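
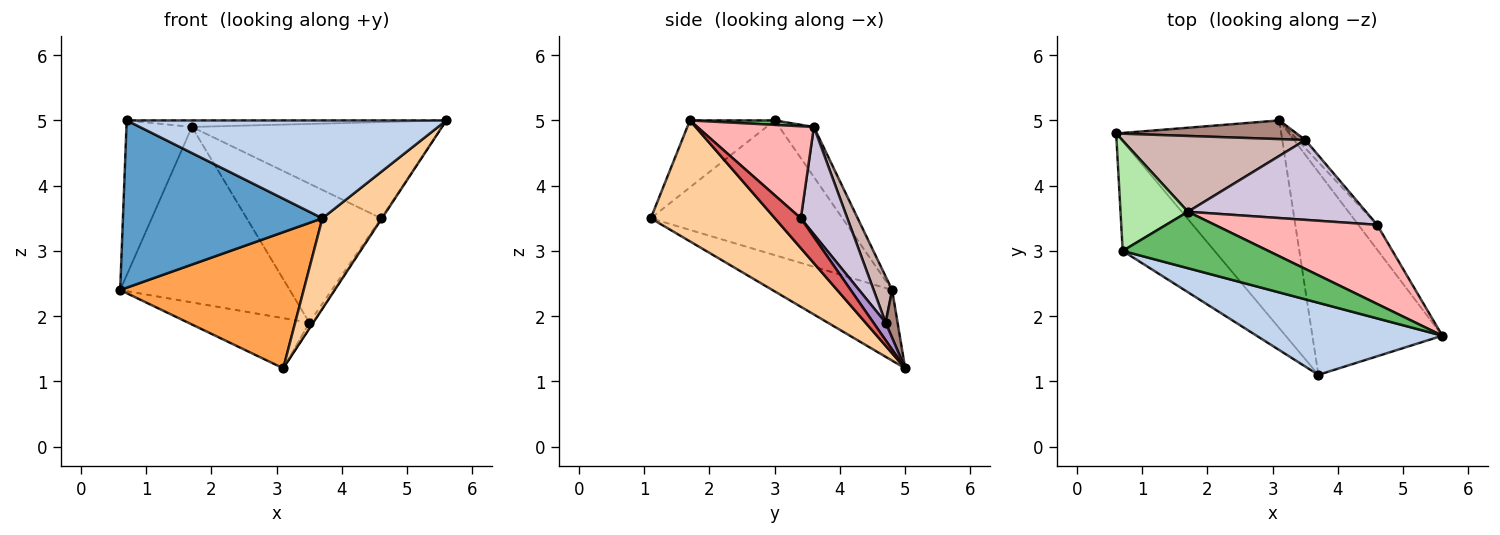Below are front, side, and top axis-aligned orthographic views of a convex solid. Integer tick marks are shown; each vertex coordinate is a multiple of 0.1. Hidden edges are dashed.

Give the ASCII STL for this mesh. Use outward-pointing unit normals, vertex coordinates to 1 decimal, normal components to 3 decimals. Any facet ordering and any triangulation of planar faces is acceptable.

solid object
 facet normal -0.626 -0.652 -0.427
  outer loop
   vertex 0.7 3.0 5.0
   vertex 0.6 4.8 2.4
   vertex 3.7 1.1 3.5
  endloop
 endfacet
 facet normal -0.209 -0.788 0.580
  outer loop
   vertex 0.7 3.0 5.0
   vertex 3.7 1.1 3.5
   vertex 5.6 1.7 5.0
  endloop
 endfacet
 facet normal -0.337 -0.516 -0.787
  outer loop
   vertex 3.1 5.0 1.2
   vertex 3.7 1.1 3.5
   vertex 0.6 4.8 2.4
  endloop
 endfacet
 facet normal 0.647 -0.311 -0.696
  outer loop
   vertex 3.1 5.0 1.2
   vertex 5.6 1.7 5.0
   vertex 3.7 1.1 3.5
  endloop
 endfacet
 facet normal 0.030 0.115 0.993
  outer loop
   vertex 1.7 3.6 4.9
   vertex 0.7 3.0 5.0
   vertex 5.6 1.7 5.0
  endloop
 endfacet
 facet normal -0.395 0.748 0.533
  outer loop
   vertex 1.7 3.6 4.9
   vertex 0.6 4.8 2.4
   vertex 0.7 3.0 5.0
  endloop
 endfacet
 facet normal 0.846 0.028 -0.532
  outer loop
   vertex 4.6 3.4 3.5
   vertex 5.6 1.7 5.0
   vertex 3.1 5.0 1.2
  endloop
 endfacet
 facet normal 0.339 0.727 0.598
  outer loop
   vertex 4.6 3.4 3.5
   vertex 1.7 3.6 4.9
   vertex 5.6 1.7 5.0
  endloop
 endfacet
 facet normal 0.882 0.267 -0.390
  outer loop
   vertex 3.5 4.7 1.9
   vertex 4.6 3.4 3.5
   vertex 3.1 5.0 1.2
  endloop
 endfacet
 facet normal 0.288 0.830 0.477
  outer loop
   vertex 3.5 4.7 1.9
   vertex 1.7 3.6 4.9
   vertex 4.6 3.4 3.5
  endloop
 endfacet
 facet normal 0.092 0.933 0.347
  outer loop
   vertex 3.5 4.7 1.9
   vertex 3.1 5.0 1.2
   vertex 0.6 4.8 2.4
  endloop
 endfacet
 facet normal 0.100 0.913 0.395
  outer loop
   vertex 3.5 4.7 1.9
   vertex 0.6 4.8 2.4
   vertex 1.7 3.6 4.9
  endloop
 endfacet
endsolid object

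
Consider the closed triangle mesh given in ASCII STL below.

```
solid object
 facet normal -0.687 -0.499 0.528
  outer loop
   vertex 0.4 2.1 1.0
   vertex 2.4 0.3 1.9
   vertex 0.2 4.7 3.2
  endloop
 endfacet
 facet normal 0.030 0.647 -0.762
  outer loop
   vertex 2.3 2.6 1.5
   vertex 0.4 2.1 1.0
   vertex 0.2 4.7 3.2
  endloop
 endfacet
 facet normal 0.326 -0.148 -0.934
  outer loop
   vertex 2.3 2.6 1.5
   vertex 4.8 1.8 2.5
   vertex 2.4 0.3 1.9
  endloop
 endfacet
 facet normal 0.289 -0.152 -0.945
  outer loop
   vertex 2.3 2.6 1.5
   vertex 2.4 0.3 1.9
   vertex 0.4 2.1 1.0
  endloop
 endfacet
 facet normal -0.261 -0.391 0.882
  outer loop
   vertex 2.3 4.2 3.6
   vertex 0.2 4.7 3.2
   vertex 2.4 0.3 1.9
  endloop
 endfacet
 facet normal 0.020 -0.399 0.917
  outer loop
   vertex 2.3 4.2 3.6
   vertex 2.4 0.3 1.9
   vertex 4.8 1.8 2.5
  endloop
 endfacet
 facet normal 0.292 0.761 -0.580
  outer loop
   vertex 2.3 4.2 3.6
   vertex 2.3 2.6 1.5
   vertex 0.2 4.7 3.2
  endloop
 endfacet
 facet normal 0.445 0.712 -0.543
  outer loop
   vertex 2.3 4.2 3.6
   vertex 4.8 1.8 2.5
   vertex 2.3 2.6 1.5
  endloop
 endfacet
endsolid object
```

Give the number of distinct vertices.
6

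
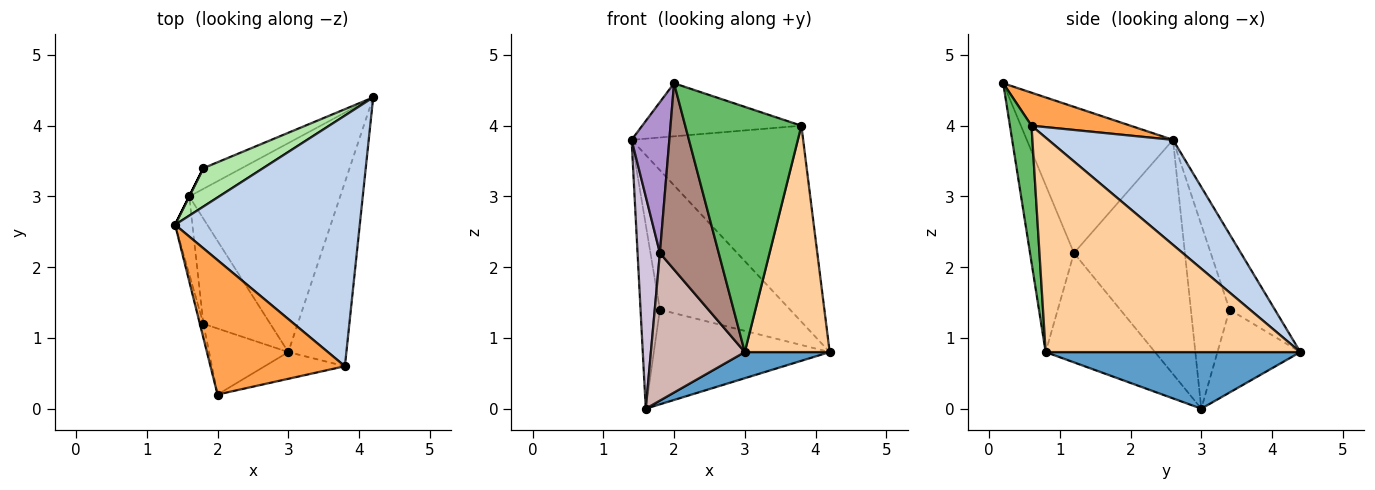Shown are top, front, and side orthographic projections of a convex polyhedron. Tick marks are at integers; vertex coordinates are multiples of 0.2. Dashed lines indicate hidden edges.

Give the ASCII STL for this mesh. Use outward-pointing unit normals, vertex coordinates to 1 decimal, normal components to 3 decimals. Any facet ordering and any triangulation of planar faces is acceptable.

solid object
 facet normal 0.349 -0.116 -0.930
  outer loop
   vertex 3.0 0.8 0.8
   vertex 1.6 3.0 0.0
   vertex 4.2 4.4 0.8
  endloop
 endfacet
 facet normal 0.409 0.562 0.719
  outer loop
   vertex 3.8 0.6 4.0
   vertex 4.2 4.4 0.8
   vertex 1.4 2.6 3.8
  endloop
 endfacet
 facet normal 0.223 0.358 0.907
  outer loop
   vertex 3.8 0.6 4.0
   vertex 1.4 2.6 3.8
   vertex 2.0 0.2 4.6
  endloop
 endfacet
 facet normal 0.919 -0.306 -0.249
  outer loop
   vertex 3.8 0.6 4.0
   vertex 3.0 0.8 0.8
   vertex 4.2 4.4 0.8
  endloop
 endfacet
 facet normal 0.182 -0.978 -0.107
  outer loop
   vertex 3.8 0.6 4.0
   vertex 2.0 0.2 4.6
   vertex 3.0 0.8 0.8
  endloop
 endfacet
 facet normal -0.318 0.914 0.252
  outer loop
   vertex 1.8 3.4 1.4
   vertex 1.4 2.6 3.8
   vertex 4.2 4.4 0.8
  endloop
 endfacet
 facet normal -0.894 0.447 0.000
  outer loop
   vertex 1.8 3.4 1.4
   vertex 1.6 3.0 0.0
   vertex 1.4 2.6 3.8
  endloop
 endfacet
 facet normal -0.418 0.887 -0.194
  outer loop
   vertex 1.8 3.4 1.4
   vertex 4.2 4.4 0.8
   vertex 1.6 3.0 0.0
  endloop
 endfacet
 facet normal -0.968 -0.250 -0.023
  outer loop
   vertex 1.8 1.2 2.2
   vertex 2.0 0.2 4.6
   vertex 1.4 2.6 3.8
  endloop
 endfacet
 facet normal -0.978 -0.197 -0.072
  outer loop
   vertex 1.8 1.2 2.2
   vertex 1.4 2.6 3.8
   vertex 1.6 3.0 0.0
  endloop
 endfacet
 facet normal -0.576 -0.771 -0.273
  outer loop
   vertex 1.8 1.2 2.2
   vertex 3.0 0.8 0.8
   vertex 2.0 0.2 4.6
  endloop
 endfacet
 facet normal -0.688 -0.591 -0.421
  outer loop
   vertex 1.8 1.2 2.2
   vertex 1.6 3.0 0.0
   vertex 3.0 0.8 0.8
  endloop
 endfacet
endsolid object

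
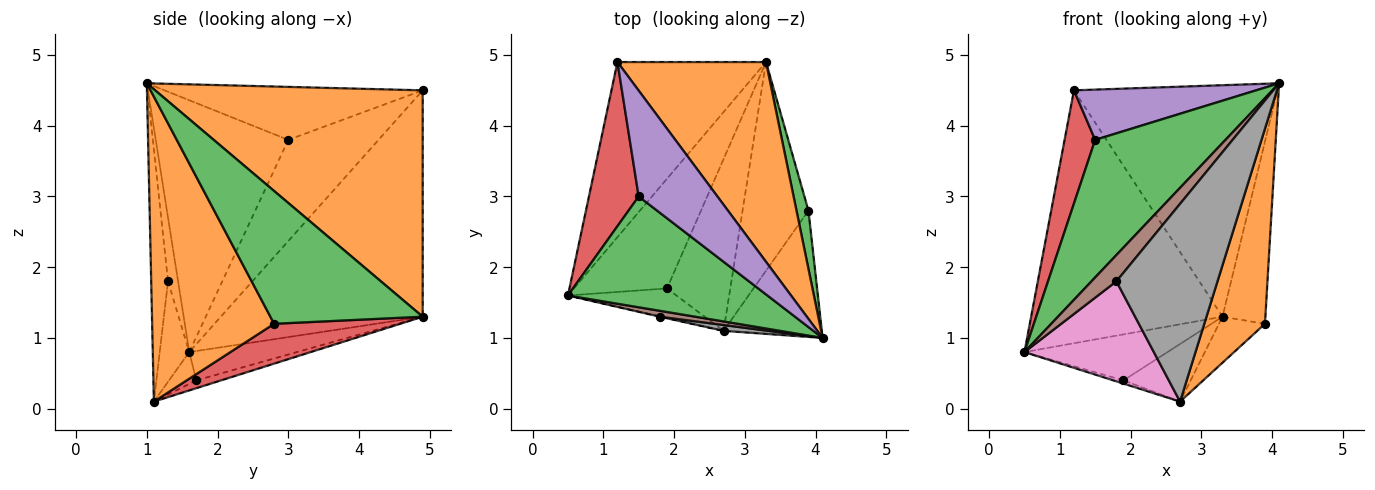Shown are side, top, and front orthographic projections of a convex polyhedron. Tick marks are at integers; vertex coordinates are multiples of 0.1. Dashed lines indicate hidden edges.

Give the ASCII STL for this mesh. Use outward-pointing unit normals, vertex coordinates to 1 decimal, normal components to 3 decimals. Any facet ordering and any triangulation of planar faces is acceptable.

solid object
 facet normal -0.655 0.621 -0.430
  outer loop
   vertex 3.3 4.9 1.3
   vertex 0.5 1.6 0.8
   vertex 1.2 4.9 4.5
  endloop
 endfacet
 facet normal 0.706 0.537 0.463
  outer loop
   vertex 3.3 4.9 1.3
   vertex 1.2 4.9 4.5
   vertex 4.1 1.0 4.6
  endloop
 endfacet
 facet normal -0.621 -0.610 0.492
  outer loop
   vertex 1.5 3.0 3.8
   vertex 0.5 1.6 0.8
   vertex 4.1 1.0 4.6
  endloop
 endfacet
 facet normal -0.859 -0.291 0.422
  outer loop
   vertex 1.5 3.0 3.8
   vertex 1.2 4.9 4.5
   vertex 0.5 1.6 0.8
  endloop
 endfacet
 facet normal -0.519 -0.366 0.772
  outer loop
   vertex 1.5 3.0 3.8
   vertex 4.1 1.0 4.6
   vertex 1.2 4.9 4.5
  endloop
 endfacet
 facet normal -0.366 -0.908 0.203
  outer loop
   vertex 1.8 1.3 1.8
   vertex 4.1 1.0 4.6
   vertex 0.5 1.6 0.8
  endloop
 endfacet
 facet normal -0.223 -0.975 -0.003
  outer loop
   vertex 1.8 1.3 1.8
   vertex 0.5 1.6 0.8
   vertex 2.7 1.1 0.1
  endloop
 endfacet
 facet normal -0.164 -0.986 0.029
  outer loop
   vertex 1.8 1.3 1.8
   vertex 2.7 1.1 0.1
   vertex 4.1 1.0 4.6
  endloop
 endfacet
 facet normal -0.280 0.104 -0.954
  outer loop
   vertex 1.9 1.7 0.4
   vertex 2.7 1.1 0.1
   vertex 0.5 1.6 0.8
  endloop
 endfacet
 facet normal -0.280 0.371 -0.885
  outer loop
   vertex 1.9 1.7 0.4
   vertex 0.5 1.6 0.8
   vertex 3.3 4.9 1.3
  endloop
 endfacet
 facet normal -0.116 0.316 -0.942
  outer loop
   vertex 1.9 1.7 0.4
   vertex 3.3 4.9 1.3
   vertex 2.7 1.1 0.1
  endloop
 endfacet
 facet normal 0.860 -0.428 -0.277
  outer loop
   vertex 3.9 2.8 1.2
   vertex 4.1 1.0 4.6
   vertex 2.7 1.1 0.1
  endloop
 endfacet
 facet normal 0.959 0.270 0.086
  outer loop
   vertex 3.9 2.8 1.2
   vertex 3.3 4.9 1.3
   vertex 4.1 1.0 4.6
  endloop
 endfacet
 facet normal 0.508 0.185 -0.841
  outer loop
   vertex 3.9 2.8 1.2
   vertex 2.7 1.1 0.1
   vertex 3.3 4.9 1.3
  endloop
 endfacet
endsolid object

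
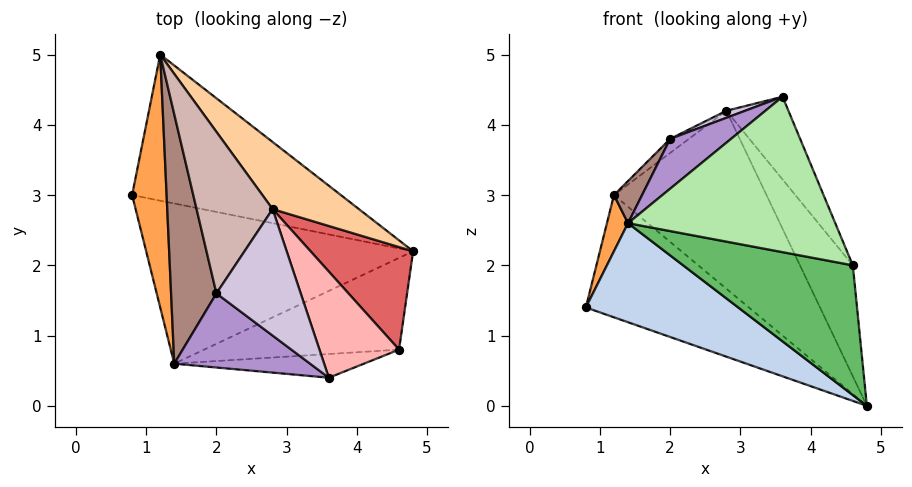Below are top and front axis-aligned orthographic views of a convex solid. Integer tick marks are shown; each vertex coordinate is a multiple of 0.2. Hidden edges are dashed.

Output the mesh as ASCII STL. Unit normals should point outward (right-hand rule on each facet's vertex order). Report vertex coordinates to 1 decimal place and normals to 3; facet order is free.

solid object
 facet normal -0.139 0.635 -0.760
  outer loop
   vertex 1.2 5.0 3.0
   vertex 4.8 2.2 0.0
   vertex 0.8 3.0 1.4
  endloop
 endfacet
 facet normal -0.374 -0.488 -0.789
  outer loop
   vertex 1.4 0.6 2.6
   vertex 0.8 3.0 1.4
   vertex 4.8 2.2 0.0
  endloop
 endfacet
 facet normal -0.942 -0.072 0.326
  outer loop
   vertex 1.4 0.6 2.6
   vertex 1.2 5.0 3.0
   vertex 0.8 3.0 1.4
  endloop
 endfacet
 facet normal 0.715 0.654 0.247
  outer loop
   vertex 2.8 2.8 4.2
   vertex 4.8 2.2 0.0
   vertex 1.2 5.0 3.0
  endloop
 endfacet
 facet normal -0.057 -0.815 -0.576
  outer loop
   vertex 4.6 0.8 2.0
   vertex 1.4 0.6 2.6
   vertex 4.8 2.2 0.0
  endloop
 endfacet
 facet normal 0.033 -0.988 -0.151
  outer loop
   vertex 4.6 0.8 2.0
   vertex 3.6 0.4 4.4
   vertex 1.4 0.6 2.6
  endloop
 endfacet
 facet normal 0.855 0.381 0.352
  outer loop
   vertex 4.6 0.8 2.0
   vertex 4.8 2.2 0.0
   vertex 2.8 2.8 4.2
  endloop
 endfacet
 facet normal 0.855 0.319 0.409
  outer loop
   vertex 4.6 0.8 2.0
   vertex 2.8 2.8 4.2
   vertex 3.6 0.4 4.4
  endloop
 endfacet
 facet normal -0.589 -0.451 0.670
  outer loop
   vertex 2.0 1.6 3.8
   vertex 1.4 0.6 2.6
   vertex 3.6 0.4 4.4
  endloop
 endfacet
 facet normal -0.384 -0.051 0.922
  outer loop
   vertex 2.0 1.6 3.8
   vertex 3.6 0.4 4.4
   vertex 2.8 2.8 4.2
  endloop
 endfacet
 facet normal -0.861 -0.085 0.501
  outer loop
   vertex 2.0 1.6 3.8
   vertex 1.2 5.0 3.0
   vertex 1.4 0.6 2.6
  endloop
 endfacet
 facet normal -0.532 0.073 0.844
  outer loop
   vertex 2.0 1.6 3.8
   vertex 2.8 2.8 4.2
   vertex 1.2 5.0 3.0
  endloop
 endfacet
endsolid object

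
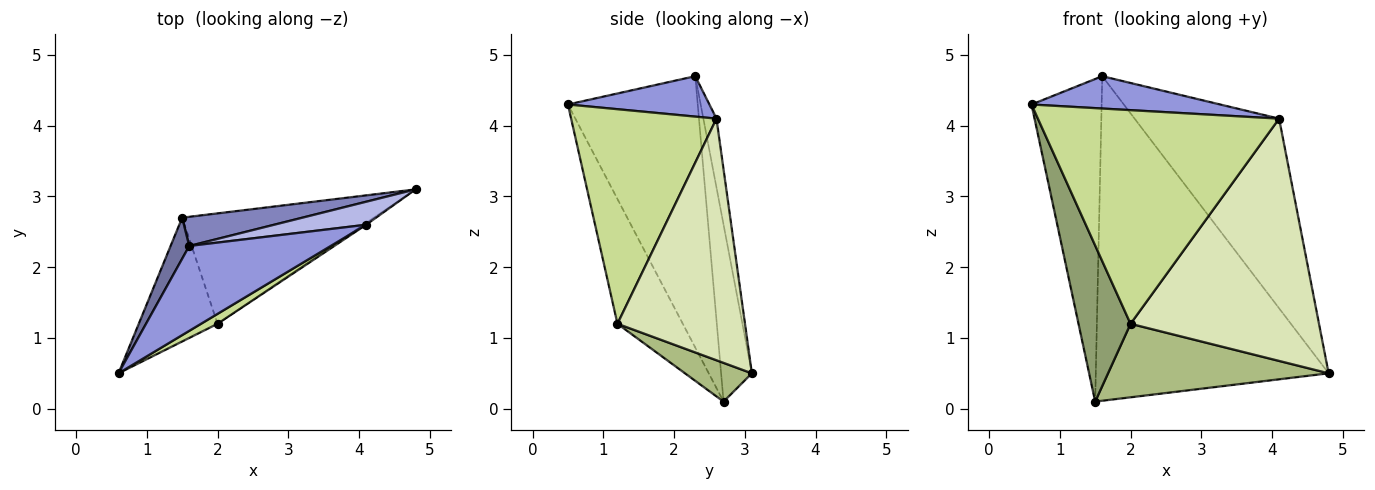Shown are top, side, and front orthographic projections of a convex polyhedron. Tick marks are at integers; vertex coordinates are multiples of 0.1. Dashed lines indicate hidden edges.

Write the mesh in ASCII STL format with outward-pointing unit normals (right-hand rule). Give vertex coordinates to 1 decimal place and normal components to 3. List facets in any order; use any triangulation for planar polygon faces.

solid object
 facet normal -0.878 0.474 0.060
  outer loop
   vertex 1.6 2.3 4.7
   vertex 1.5 2.7 0.1
   vertex 0.6 0.5 4.3
  endloop
 endfacet
 facet normal -0.130 0.987 0.089
  outer loop
   vertex 1.6 2.3 4.7
   vertex 4.8 3.1 0.5
   vertex 1.5 2.7 0.1
  endloop
 endfacet
 facet normal 0.258 -0.344 0.903
  outer loop
   vertex 4.1 2.6 4.1
   vertex 1.6 2.3 4.7
   vertex 0.6 0.5 4.3
  endloop
 endfacet
 facet normal -0.090 0.989 0.120
  outer loop
   vertex 4.1 2.6 4.1
   vertex 4.8 3.1 0.5
   vertex 1.6 2.3 4.7
  endloop
 endfacet
 facet normal -0.701 -0.559 -0.443
  outer loop
   vertex 2.0 1.2 1.2
   vertex 0.6 0.5 4.3
   vertex 1.5 2.7 0.1
  endloop
 endfacet
 facet normal 0.166 -0.547 -0.821
  outer loop
   vertex 2.0 1.2 1.2
   vertex 1.5 2.7 0.1
   vertex 4.8 3.1 0.5
  endloop
 endfacet
 facet normal 0.516 -0.856 0.040
  outer loop
   vertex 2.0 1.2 1.2
   vertex 4.1 2.6 4.1
   vertex 0.6 0.5 4.3
  endloop
 endfacet
 facet normal 0.560 -0.828 -0.006
  outer loop
   vertex 2.0 1.2 1.2
   vertex 4.8 3.1 0.5
   vertex 4.1 2.6 4.1
  endloop
 endfacet
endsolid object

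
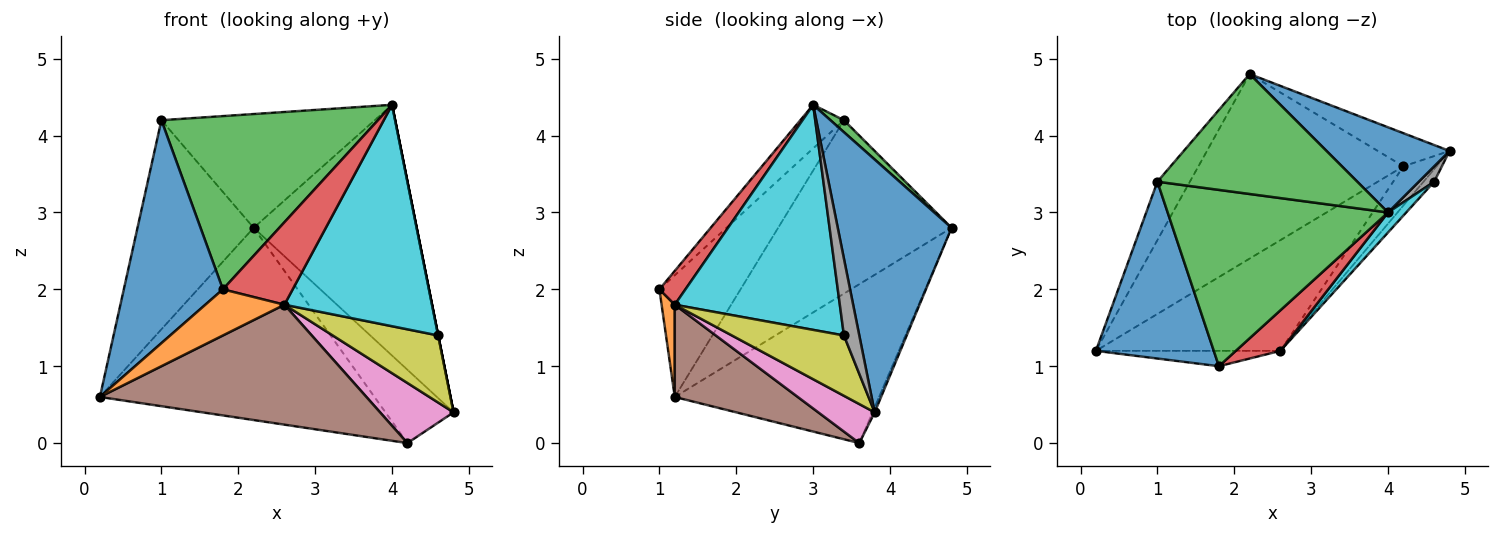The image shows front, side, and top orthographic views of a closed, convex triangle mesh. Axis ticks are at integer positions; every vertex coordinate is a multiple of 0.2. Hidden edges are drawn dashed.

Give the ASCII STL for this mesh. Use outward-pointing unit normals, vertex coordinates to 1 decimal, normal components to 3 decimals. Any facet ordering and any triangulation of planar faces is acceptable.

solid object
 facet normal 0.551 0.790 0.268
  outer loop
   vertex 4.0 3.0 4.4
   vertex 4.8 3.8 0.4
   vertex 2.2 4.8 2.8
  endloop
 endfacet
 facet normal -0.821 0.550 -0.154
  outer loop
   vertex 1.0 3.4 4.2
   vertex 2.2 4.8 2.8
   vertex 0.2 1.2 0.6
  endloop
 endfacet
 facet normal 0.043 0.688 0.725
  outer loop
   vertex 1.0 3.4 4.2
   vertex 4.0 3.0 4.4
   vertex 2.2 4.8 2.8
  endloop
 endfacet
 facet normal -0.473 0.636 -0.610
  outer loop
   vertex 4.2 3.6 0.0
   vertex 0.2 1.2 0.6
   vertex 2.2 4.8 2.8
  endloop
 endfacet
 facet normal -0.029 0.911 -0.411
  outer loop
   vertex 4.2 3.6 0.0
   vertex 2.2 4.8 2.8
   vertex 4.8 3.8 0.4
  endloop
 endfacet
 facet normal 0.321 -0.696 -0.642
  outer loop
   vertex 2.6 1.2 1.8
   vertex 0.2 1.2 0.6
   vertex 4.2 3.6 0.0
  endloop
 endfacet
 facet normal 0.541 -0.705 -0.459
  outer loop
   vertex 2.6 1.2 1.8
   vertex 4.2 3.6 0.0
   vertex 4.8 3.8 0.4
  endloop
 endfacet
 facet normal 0.981 0.000 0.196
  outer loop
   vertex 4.6 3.4 1.4
   vertex 4.8 3.8 0.4
   vertex 4.0 3.0 4.4
  endloop
 endfacet
 facet normal 0.722 -0.680 -0.127
  outer loop
   vertex 4.6 3.4 1.4
   vertex 2.6 1.2 1.8
   vertex 4.8 3.8 0.4
  endloop
 endfacet
 facet normal 0.744 -0.665 0.060
  outer loop
   vertex 4.6 3.4 1.4
   vertex 4.0 3.0 4.4
   vertex 2.6 1.2 1.8
  endloop
 endfacet
 facet normal -0.540 -0.659 0.523
  outer loop
   vertex 1.8 1.0 2.0
   vertex 1.0 3.4 4.2
   vertex 0.2 1.2 0.6
  endloop
 endfacet
 facet normal 0.156 -0.937 -0.312
  outer loop
   vertex 1.8 1.0 2.0
   vertex 0.2 1.2 0.6
   vertex 2.6 1.2 1.8
  endloop
 endfacet
 facet normal -0.140 -0.694 0.706
  outer loop
   vertex 1.8 1.0 2.0
   vertex 4.0 3.0 4.4
   vertex 1.0 3.4 4.2
  endloop
 endfacet
 facet normal 0.317 -0.851 0.418
  outer loop
   vertex 1.8 1.0 2.0
   vertex 2.6 1.2 1.8
   vertex 4.0 3.0 4.4
  endloop
 endfacet
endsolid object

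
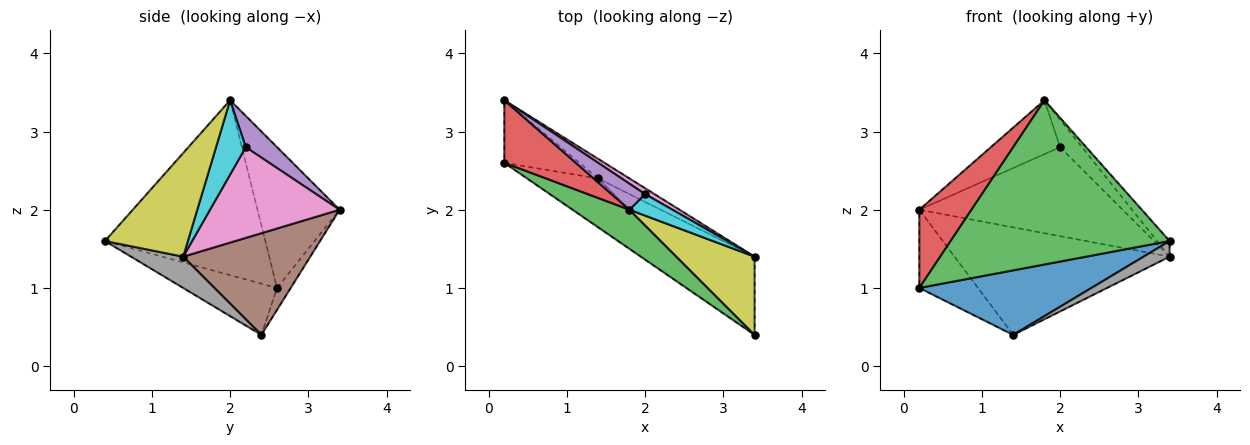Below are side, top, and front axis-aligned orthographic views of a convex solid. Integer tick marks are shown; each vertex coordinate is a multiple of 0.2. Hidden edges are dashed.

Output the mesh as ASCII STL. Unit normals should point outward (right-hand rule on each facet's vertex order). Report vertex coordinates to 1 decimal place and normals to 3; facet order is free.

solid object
 facet normal -0.399 -0.731 -0.554
  outer loop
   vertex 1.4 2.4 0.4
   vertex 3.4 0.4 1.6
   vertex 0.2 2.6 1.0
  endloop
 endfacet
 facet normal -0.179 0.768 -0.615
  outer loop
   vertex 1.4 2.4 0.4
   vertex 0.2 2.6 1.0
   vertex 0.2 3.4 2.0
  endloop
 endfacet
 facet normal -0.580 -0.792 0.189
  outer loop
   vertex 1.8 2.0 3.4
   vertex 0.2 2.6 1.0
   vertex 3.4 0.4 1.6
  endloop
 endfacet
 facet normal -0.776 -0.493 0.394
  outer loop
   vertex 1.8 2.0 3.4
   vertex 0.2 3.4 2.0
   vertex 0.2 2.6 1.0
  endloop
 endfacet
 facet normal 0.377 0.834 0.403
  outer loop
   vertex 2.0 2.2 2.8
   vertex 0.2 3.4 2.0
   vertex 1.8 2.0 3.4
  endloop
 endfacet
 facet normal 0.503 0.851 -0.155
  outer loop
   vertex 3.4 1.4 1.4
   vertex 1.4 2.4 0.4
   vertex 0.2 3.4 2.0
  endloop
 endfacet
 facet normal 0.537 0.842 0.056
  outer loop
   vertex 3.4 1.4 1.4
   vertex 0.2 3.4 2.0
   vertex 2.0 2.2 2.8
  endloop
 endfacet
 facet normal 0.365 -0.183 -0.913
  outer loop
   vertex 3.4 1.4 1.4
   vertex 3.4 0.4 1.6
   vertex 1.4 2.4 0.4
  endloop
 endfacet
 facet normal 0.792 0.120 0.598
  outer loop
   vertex 3.4 1.4 1.4
   vertex 1.8 2.0 3.4
   vertex 3.4 0.4 1.6
  endloop
 endfacet
 facet normal 0.730 0.538 0.422
  outer loop
   vertex 3.4 1.4 1.4
   vertex 2.0 2.2 2.8
   vertex 1.8 2.0 3.4
  endloop
 endfacet
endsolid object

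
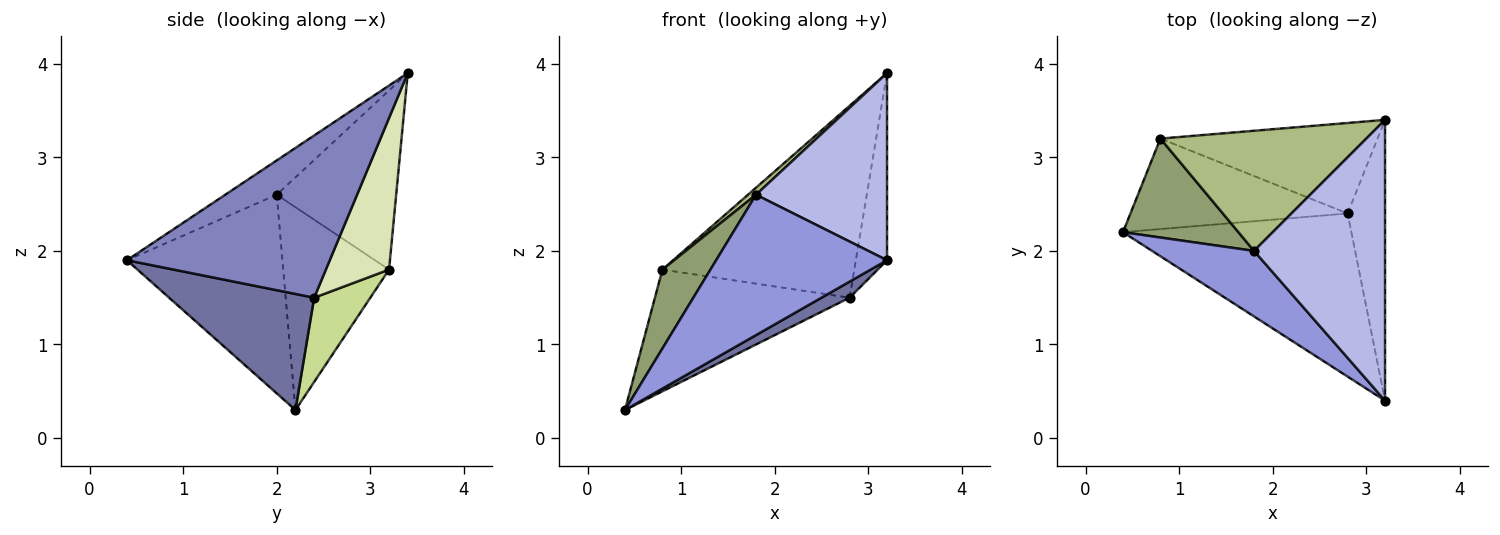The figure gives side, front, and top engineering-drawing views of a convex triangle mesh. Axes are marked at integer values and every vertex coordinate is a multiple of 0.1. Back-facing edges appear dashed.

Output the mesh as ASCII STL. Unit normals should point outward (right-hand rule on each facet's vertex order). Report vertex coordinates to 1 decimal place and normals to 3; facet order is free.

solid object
 facet normal 0.451 -0.087 -0.888
  outer loop
   vertex 2.8 2.4 1.5
   vertex 3.2 0.4 1.9
   vertex 0.4 2.2 0.3
  endloop
 endfacet
 facet normal 0.964 0.148 -0.222
  outer loop
   vertex 2.8 2.4 1.5
   vertex 3.2 3.4 3.9
   vertex 3.2 0.4 1.9
  endloop
 endfacet
 facet normal -0.636 -0.699 0.326
  outer loop
   vertex 1.8 2.0 2.6
   vertex 0.4 2.2 0.3
   vertex 3.2 0.4 1.9
  endloop
 endfacet
 facet normal -0.213 -0.542 0.813
  outer loop
   vertex 1.8 2.0 2.6
   vertex 3.2 0.4 1.9
   vertex 3.2 3.4 3.9
  endloop
 endfacet
 facet normal -0.808 -0.367 0.460
  outer loop
   vertex 0.8 3.2 1.8
   vertex 0.4 2.2 0.3
   vertex 1.8 2.0 2.6
  endloop
 endfacet
 facet normal -0.656 -0.044 0.754
  outer loop
   vertex 0.8 3.2 1.8
   vertex 1.8 2.0 2.6
   vertex 3.2 3.4 3.9
  endloop
 endfacet
 facet normal 0.226 0.782 -0.581
  outer loop
   vertex 0.8 3.2 1.8
   vertex 2.8 2.4 1.5
   vertex 0.4 2.2 0.3
  endloop
 endfacet
 facet normal 0.285 0.867 -0.409
  outer loop
   vertex 0.8 3.2 1.8
   vertex 3.2 3.4 3.9
   vertex 2.8 2.4 1.5
  endloop
 endfacet
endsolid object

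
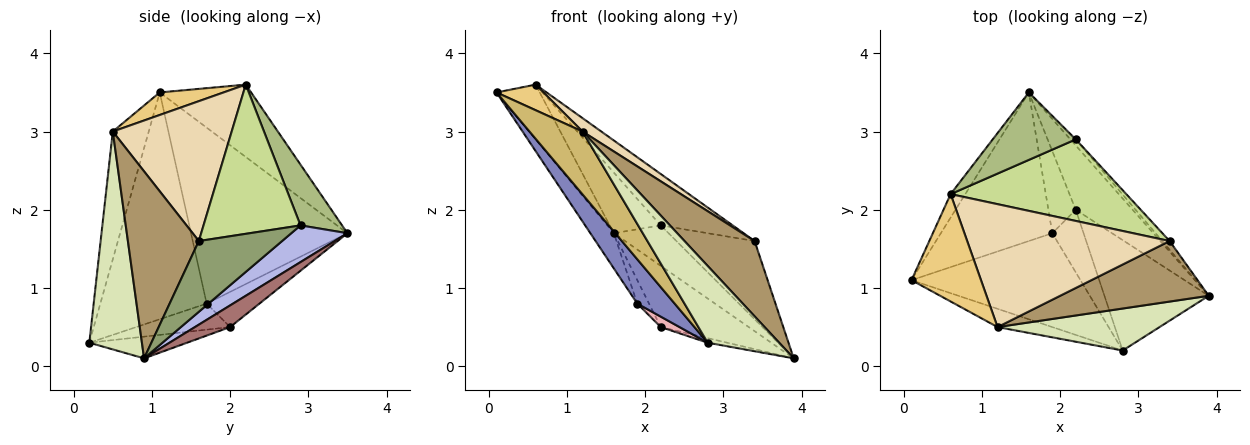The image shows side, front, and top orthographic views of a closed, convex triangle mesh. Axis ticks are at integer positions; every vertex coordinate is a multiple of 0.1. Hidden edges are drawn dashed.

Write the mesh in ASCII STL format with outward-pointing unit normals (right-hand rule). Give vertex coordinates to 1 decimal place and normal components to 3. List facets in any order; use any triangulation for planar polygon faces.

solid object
 facet normal -0.838 0.126 -0.531
  outer loop
   vertex 1.9 1.7 0.8
   vertex 0.1 1.1 3.5
   vertex 1.6 3.5 1.7
  endloop
 endfacet
 facet normal -0.772 -0.271 -0.575
  outer loop
   vertex 1.9 1.7 0.8
   vertex 2.8 0.2 0.3
   vertex 0.1 1.1 3.5
  endloop
 endfacet
 facet normal -0.889 0.421 -0.180
  outer loop
   vertex 0.6 2.2 3.6
   vertex 1.6 3.5 1.7
   vertex 0.1 1.1 3.5
  endloop
 endfacet
 facet normal 0.712 0.694 -0.105
  outer loop
   vertex 2.2 2.9 1.8
   vertex 3.9 0.9 0.1
   vertex 1.6 3.5 1.7
  endloop
 endfacet
 facet normal 0.727 0.683 -0.076
  outer loop
   vertex 2.2 2.9 1.8
   vertex 3.4 1.6 1.6
   vertex 3.9 0.9 0.1
  endloop
 endfacet
 facet normal 0.478 0.587 0.653
  outer loop
   vertex 2.2 2.9 1.8
   vertex 1.6 3.5 1.7
   vertex 0.6 2.2 3.6
  endloop
 endfacet
 facet normal 0.584 0.433 0.687
  outer loop
   vertex 2.2 2.9 1.8
   vertex 0.6 2.2 3.6
   vertex 3.4 1.6 1.6
  endloop
 endfacet
 facet normal 0.542 -0.737 0.403
  outer loop
   vertex 1.2 0.5 3.0
   vertex 2.8 0.2 0.3
   vertex 3.9 0.9 0.1
  endloop
 endfacet
 facet normal 0.619 -0.612 0.492
  outer loop
   vertex 1.2 0.5 3.0
   vertex 3.9 0.9 0.1
   vertex 3.4 1.6 1.6
  endloop
 endfacet
 facet normal -0.545 -0.805 -0.234
  outer loop
   vertex 1.2 0.5 3.0
   vertex 0.1 1.1 3.5
   vertex 2.8 0.2 0.3
  endloop
 endfacet
 facet normal 0.301 -0.221 0.928
  outer loop
   vertex 1.2 0.5 3.0
   vertex 0.6 2.2 3.6
   vertex 0.1 1.1 3.5
  endloop
 endfacet
 facet normal 0.566 -0.089 0.819
  outer loop
   vertex 1.2 0.5 3.0
   vertex 3.4 1.6 1.6
   vertex 0.6 2.2 3.6
  endloop
 endfacet
 facet normal 0.266 0.665 -0.698
  outer loop
   vertex 2.2 2.0 0.5
   vertex 1.6 3.5 1.7
   vertex 3.9 0.9 0.1
  endloop
 endfacet
 facet normal -0.777 0.173 -0.605
  outer loop
   vertex 2.2 2.0 0.5
   vertex 1.9 1.7 0.8
   vertex 1.6 3.5 1.7
  endloop
 endfacet
 facet normal -0.204 0.041 -0.978
  outer loop
   vertex 2.2 2.0 0.5
   vertex 3.9 0.9 0.1
   vertex 2.8 0.2 0.3
  endloop
 endfacet
 facet normal -0.635 -0.127 -0.762
  outer loop
   vertex 2.2 2.0 0.5
   vertex 2.8 0.2 0.3
   vertex 1.9 1.7 0.8
  endloop
 endfacet
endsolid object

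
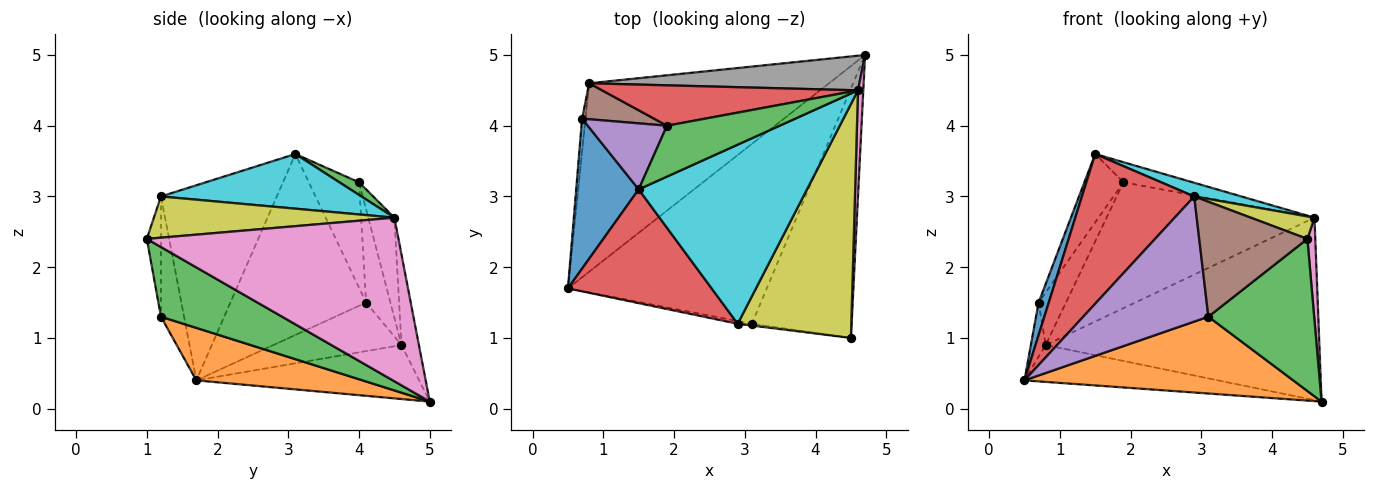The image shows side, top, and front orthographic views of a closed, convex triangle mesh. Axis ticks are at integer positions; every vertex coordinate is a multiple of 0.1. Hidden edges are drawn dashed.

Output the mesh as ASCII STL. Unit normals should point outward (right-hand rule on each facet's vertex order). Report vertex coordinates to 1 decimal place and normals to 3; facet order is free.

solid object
 facet normal -0.216 0.188 -0.958
  outer loop
   vertex 0.8 4.6 0.9
   vertex 4.7 5.0 0.1
   vertex 0.5 1.7 0.4
  endloop
 endfacet
 facet normal 0.236 -0.382 -0.894
  outer loop
   vertex 3.1 1.2 1.3
   vertex 0.5 1.7 0.4
   vertex 4.7 5.0 0.1
  endloop
 endfacet
 facet normal 0.512 -0.447 -0.733
  outer loop
   vertex 3.1 1.2 1.3
   vertex 4.7 5.0 0.1
   vertex 4.5 1.0 2.4
  endloop
 endfacet
 facet normal -0.635 -0.615 0.468
  outer loop
   vertex 2.9 1.2 3.0
   vertex 1.5 3.1 3.6
   vertex 0.5 1.7 0.4
  endloop
 endfacet
 facet normal -0.182 -0.983 -0.021
  outer loop
   vertex 2.9 1.2 3.0
   vertex 0.5 1.7 0.4
   vertex 3.1 1.2 1.3
  endloop
 endfacet
 facet normal -0.130 -0.991 -0.015
  outer loop
   vertex 2.9 1.2 3.0
   vertex 3.1 1.2 1.3
   vertex 4.5 1.0 2.4
  endloop
 endfacet
 facet normal 0.999 -0.031 0.032
  outer loop
   vertex 4.6 4.5 2.7
   vertex 4.5 1.0 2.4
   vertex 4.7 5.0 0.1
  endloop
 endfacet
 facet normal -0.062 0.981 0.186
  outer loop
   vertex 4.6 4.5 2.7
   vertex 4.7 5.0 0.1
   vertex 0.8 4.6 0.9
  endloop
 endfacet
 facet normal 0.340 -0.090 0.936
  outer loop
   vertex 4.6 4.5 2.7
   vertex 2.9 1.2 3.0
   vertex 4.5 1.0 2.4
  endloop
 endfacet
 facet normal 0.308 -0.073 0.949
  outer loop
   vertex 4.6 4.5 2.7
   vertex 1.5 3.1 3.6
   vertex 2.9 1.2 3.0
  endloop
 endfacet
 facet normal -0.943 -0.071 0.326
  outer loop
   vertex 0.7 4.1 1.5
   vertex 0.5 1.7 0.4
   vertex 1.5 3.1 3.6
  endloop
 endfacet
 facet normal -0.991 0.115 -0.070
  outer loop
   vertex 0.7 4.1 1.5
   vertex 0.8 4.6 0.9
   vertex 0.5 1.7 0.4
  endloop
 endfacet
 facet normal 0.104 0.365 0.925
  outer loop
   vertex 1.9 4.0 3.2
   vertex 1.5 3.1 3.6
   vertex 4.6 4.5 2.7
  endloop
 endfacet
 facet normal -0.119 0.945 0.303
  outer loop
   vertex 1.9 4.0 3.2
   vertex 4.6 4.5 2.7
   vertex 0.8 4.6 0.9
  endloop
 endfacet
 facet normal -0.679 0.528 0.510
  outer loop
   vertex 1.9 4.0 3.2
   vertex 0.7 4.1 1.5
   vertex 1.5 3.1 3.6
  endloop
 endfacet
 facet normal -0.591 0.666 0.456
  outer loop
   vertex 1.9 4.0 3.2
   vertex 0.8 4.6 0.9
   vertex 0.7 4.1 1.5
  endloop
 endfacet
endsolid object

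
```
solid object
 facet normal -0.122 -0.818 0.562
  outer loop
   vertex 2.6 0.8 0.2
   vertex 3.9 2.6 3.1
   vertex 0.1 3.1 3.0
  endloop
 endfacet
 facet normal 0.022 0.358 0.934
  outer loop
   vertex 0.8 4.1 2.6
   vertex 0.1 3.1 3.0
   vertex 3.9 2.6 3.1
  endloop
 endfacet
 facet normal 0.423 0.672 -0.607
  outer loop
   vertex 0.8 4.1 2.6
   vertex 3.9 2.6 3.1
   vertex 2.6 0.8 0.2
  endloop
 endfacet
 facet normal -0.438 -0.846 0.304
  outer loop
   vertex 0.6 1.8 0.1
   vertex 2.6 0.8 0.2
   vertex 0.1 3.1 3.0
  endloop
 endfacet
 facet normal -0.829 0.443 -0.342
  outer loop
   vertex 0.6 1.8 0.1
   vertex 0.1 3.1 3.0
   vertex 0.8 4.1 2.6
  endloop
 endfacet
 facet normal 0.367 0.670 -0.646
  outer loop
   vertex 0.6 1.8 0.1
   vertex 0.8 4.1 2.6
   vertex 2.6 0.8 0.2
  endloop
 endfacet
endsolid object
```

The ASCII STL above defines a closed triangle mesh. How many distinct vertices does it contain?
5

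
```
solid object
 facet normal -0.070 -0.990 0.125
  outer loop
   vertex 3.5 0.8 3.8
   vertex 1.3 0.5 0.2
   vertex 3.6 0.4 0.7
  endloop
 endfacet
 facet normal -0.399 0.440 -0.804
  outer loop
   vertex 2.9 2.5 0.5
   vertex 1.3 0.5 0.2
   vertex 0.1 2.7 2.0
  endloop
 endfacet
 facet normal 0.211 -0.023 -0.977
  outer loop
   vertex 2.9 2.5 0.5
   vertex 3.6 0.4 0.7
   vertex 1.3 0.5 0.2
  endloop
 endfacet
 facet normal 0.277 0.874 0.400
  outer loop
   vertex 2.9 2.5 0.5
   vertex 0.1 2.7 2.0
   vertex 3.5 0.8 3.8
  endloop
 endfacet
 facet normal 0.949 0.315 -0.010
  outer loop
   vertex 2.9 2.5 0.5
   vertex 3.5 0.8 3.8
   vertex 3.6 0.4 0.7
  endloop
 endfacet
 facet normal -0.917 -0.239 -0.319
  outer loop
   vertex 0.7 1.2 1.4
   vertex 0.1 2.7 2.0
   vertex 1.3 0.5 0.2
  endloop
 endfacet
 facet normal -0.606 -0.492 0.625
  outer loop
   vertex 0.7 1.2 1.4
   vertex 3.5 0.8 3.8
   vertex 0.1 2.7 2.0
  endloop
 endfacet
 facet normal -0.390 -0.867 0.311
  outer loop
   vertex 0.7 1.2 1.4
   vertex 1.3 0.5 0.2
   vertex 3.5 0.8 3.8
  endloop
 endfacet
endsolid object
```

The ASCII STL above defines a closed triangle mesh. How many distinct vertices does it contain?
6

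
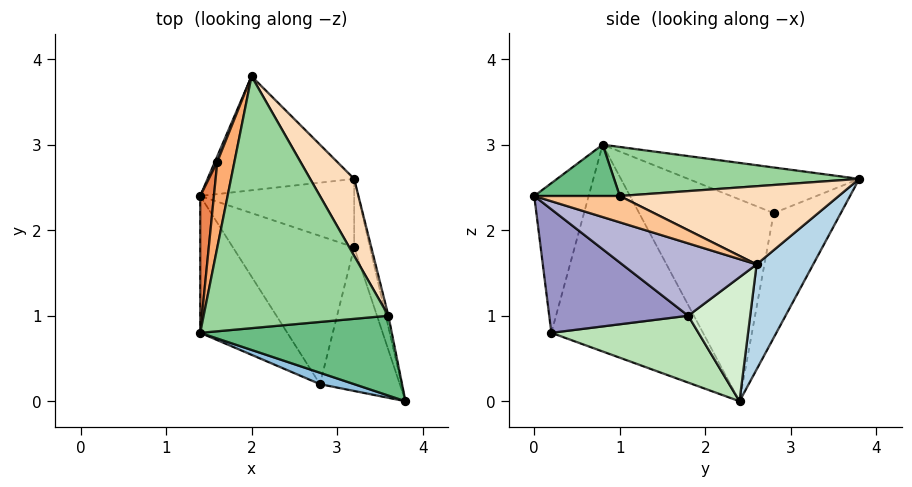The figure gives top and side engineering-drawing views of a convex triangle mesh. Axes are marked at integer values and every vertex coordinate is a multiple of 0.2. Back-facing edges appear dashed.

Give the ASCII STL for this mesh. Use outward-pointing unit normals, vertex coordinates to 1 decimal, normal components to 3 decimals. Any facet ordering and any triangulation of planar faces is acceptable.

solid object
 facet normal -0.745 -0.588 -0.314
  outer loop
   vertex 2.8 0.2 0.8
   vertex 1.4 0.8 3.0
   vertex 1.4 2.4 0.0
  endloop
 endfacet
 facet normal -0.300 -0.951 0.069
  outer loop
   vertex 2.8 0.2 0.8
   vertex 3.8 0.0 2.4
   vertex 1.4 0.8 3.0
  endloop
 endfacet
 facet normal 0.362 0.783 -0.505
  outer loop
   vertex 3.2 2.6 1.6
   vertex 1.4 2.4 0.0
   vertex 2.0 3.8 2.6
  endloop
 endfacet
 facet normal -0.931 0.365 0.018
  outer loop
   vertex 1.6 2.8 2.2
   vertex 2.0 3.8 2.6
   vertex 1.4 2.4 0.0
  endloop
 endfacet
 facet normal -0.990 0.126 0.067
  outer loop
   vertex 1.6 2.8 2.2
   vertex 1.4 2.4 0.0
   vertex 1.4 0.8 3.0
  endloop
 endfacet
 facet normal -0.912 0.228 0.342
  outer loop
   vertex 1.6 2.8 2.2
   vertex 1.4 0.8 3.0
   vertex 2.0 3.8 2.6
  endloop
 endfacet
 facet normal 0.976 0.195 -0.098
  outer loop
   vertex 3.6 1.0 2.4
   vertex 3.8 0.0 2.4
   vertex 3.2 2.6 1.6
  endloop
 endfacet
 facet normal 0.791 0.420 0.445
  outer loop
   vertex 3.6 1.0 2.4
   vertex 3.2 2.6 1.6
   vertex 2.0 3.8 2.6
  endloop
 endfacet
 facet normal 0.258 0.052 0.965
  outer loop
   vertex 3.6 1.0 2.4
   vertex 1.4 0.8 3.0
   vertex 3.8 0.0 2.4
  endloop
 endfacet
 facet normal 0.256 0.077 0.964
  outer loop
   vertex 3.6 1.0 2.4
   vertex 2.0 3.8 2.6
   vertex 1.4 0.8 3.0
  endloop
 endfacet
 facet normal 0.483 -0.011 -0.876
  outer loop
   vertex 3.2 1.8 1.0
   vertex 2.8 0.2 0.8
   vertex 1.4 2.4 0.0
  endloop
 endfacet
 facet normal 0.542 0.504 -0.672
  outer loop
   vertex 3.2 1.8 1.0
   vertex 1.4 2.4 0.0
   vertex 3.2 2.6 1.6
  endloop
 endfacet
 facet normal 0.832 -0.141 -0.537
  outer loop
   vertex 3.2 1.8 1.0
   vertex 3.8 0.0 2.4
   vertex 2.8 0.2 0.8
  endloop
 endfacet
 facet normal 0.965 0.158 -0.210
  outer loop
   vertex 3.2 1.8 1.0
   vertex 3.2 2.6 1.6
   vertex 3.8 0.0 2.4
  endloop
 endfacet
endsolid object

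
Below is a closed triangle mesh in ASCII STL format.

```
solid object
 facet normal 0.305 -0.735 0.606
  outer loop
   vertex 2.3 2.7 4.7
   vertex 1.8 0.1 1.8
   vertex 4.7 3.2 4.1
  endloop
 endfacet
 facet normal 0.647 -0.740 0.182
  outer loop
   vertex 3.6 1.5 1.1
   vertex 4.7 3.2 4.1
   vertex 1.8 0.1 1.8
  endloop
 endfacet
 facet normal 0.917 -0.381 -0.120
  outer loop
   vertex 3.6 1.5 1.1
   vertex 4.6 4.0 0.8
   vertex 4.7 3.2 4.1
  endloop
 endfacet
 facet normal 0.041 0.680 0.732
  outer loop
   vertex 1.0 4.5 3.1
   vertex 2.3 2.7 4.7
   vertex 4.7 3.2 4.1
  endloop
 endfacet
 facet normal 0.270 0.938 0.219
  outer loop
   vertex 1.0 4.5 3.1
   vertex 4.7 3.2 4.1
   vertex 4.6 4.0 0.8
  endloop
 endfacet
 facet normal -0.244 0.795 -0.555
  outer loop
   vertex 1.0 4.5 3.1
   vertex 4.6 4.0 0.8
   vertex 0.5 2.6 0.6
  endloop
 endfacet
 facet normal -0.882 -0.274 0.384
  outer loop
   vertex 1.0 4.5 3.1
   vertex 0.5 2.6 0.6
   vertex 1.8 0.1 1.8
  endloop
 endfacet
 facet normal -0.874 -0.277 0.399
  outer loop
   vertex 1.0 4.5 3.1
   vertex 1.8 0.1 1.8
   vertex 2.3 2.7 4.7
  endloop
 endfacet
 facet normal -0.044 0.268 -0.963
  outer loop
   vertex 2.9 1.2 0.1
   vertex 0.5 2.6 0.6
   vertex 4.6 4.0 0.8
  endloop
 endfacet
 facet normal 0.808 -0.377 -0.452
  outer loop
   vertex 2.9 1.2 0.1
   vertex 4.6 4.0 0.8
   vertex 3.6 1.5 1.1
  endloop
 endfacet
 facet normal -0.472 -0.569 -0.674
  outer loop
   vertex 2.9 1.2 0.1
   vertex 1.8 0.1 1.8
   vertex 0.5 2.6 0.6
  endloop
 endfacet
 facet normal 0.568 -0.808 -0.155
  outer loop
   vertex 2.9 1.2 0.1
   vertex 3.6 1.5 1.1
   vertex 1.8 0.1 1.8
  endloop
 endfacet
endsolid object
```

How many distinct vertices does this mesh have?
8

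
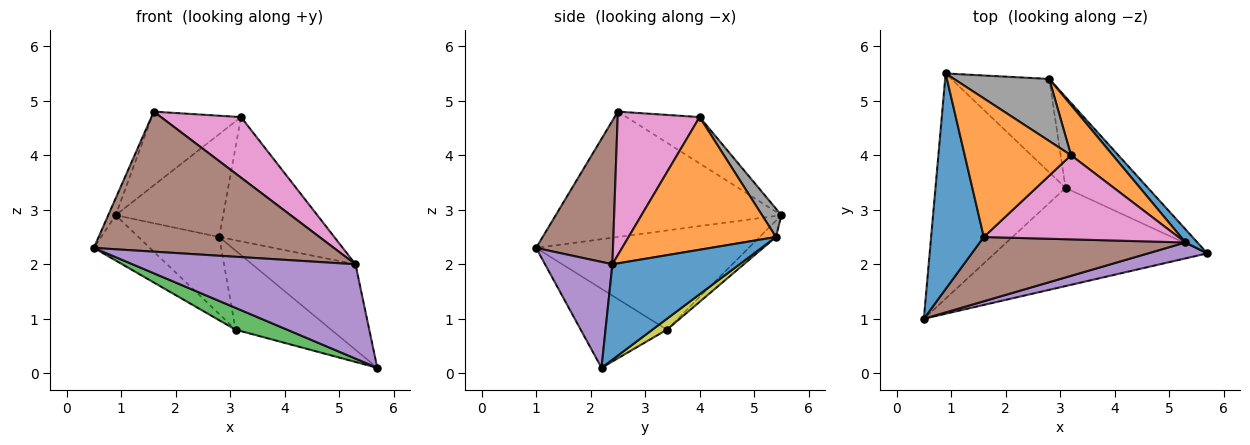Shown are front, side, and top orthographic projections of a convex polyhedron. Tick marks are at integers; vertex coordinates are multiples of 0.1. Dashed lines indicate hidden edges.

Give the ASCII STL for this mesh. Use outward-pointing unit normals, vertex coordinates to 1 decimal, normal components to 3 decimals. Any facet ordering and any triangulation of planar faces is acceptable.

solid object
 facet normal -0.921 0.030 0.387
  outer loop
   vertex 1.6 2.5 4.8
   vertex 0.9 5.5 2.9
   vertex 0.5 1.0 2.3
  endloop
 endfacet
 facet normal -0.359 0.438 0.824
  outer loop
   vertex 3.2 4.0 4.7
   vertex 0.9 5.5 2.9
   vertex 1.6 2.5 4.8
  endloop
 endfacet
 facet normal -0.341 -0.204 -0.918
  outer loop
   vertex 3.1 3.4 0.8
   vertex 5.7 2.2 0.1
   vertex 0.5 1.0 2.3
  endloop
 endfacet
 facet normal -0.599 0.158 -0.785
  outer loop
   vertex 3.1 3.4 0.8
   vertex 0.5 1.0 2.3
   vertex 0.9 5.5 2.9
  endloop
 endfacet
 facet normal 0.286 -0.945 0.160
  outer loop
   vertex 5.3 2.4 2.0
   vertex 0.5 1.0 2.3
   vertex 5.7 2.2 0.1
  endloop
 endfacet
 facet normal 0.280 -0.873 0.401
  outer loop
   vertex 5.3 2.4 2.0
   vertex 1.6 2.5 4.8
   vertex 0.5 1.0 2.3
  endloop
 endfacet
 facet normal 0.513 -0.501 0.696
  outer loop
   vertex 5.3 2.4 2.0
   vertex 3.2 4.0 4.7
   vertex 1.6 2.5 4.8
  endloop
 endfacet
 facet normal 0.152 0.846 0.511
  outer loop
   vertex 2.8 5.4 2.5
   vertex 0.9 5.5 2.9
   vertex 3.2 4.0 4.7
  endloop
 endfacet
 facet normal 0.099 0.653 -0.751
  outer loop
   vertex 2.8 5.4 2.5
   vertex 5.7 2.2 0.1
   vertex 3.1 3.4 0.8
  endloop
 endfacet
 facet normal -0.128 0.631 -0.765
  outer loop
   vertex 2.8 5.4 2.5
   vertex 3.1 3.4 0.8
   vertex 0.9 5.5 2.9
  endloop
 endfacet
 facet normal 0.772 0.628 0.097
  outer loop
   vertex 2.8 5.4 2.5
   vertex 5.3 2.4 2.0
   vertex 5.7 2.2 0.1
  endloop
 endfacet
 facet normal 0.765 0.597 0.241
  outer loop
   vertex 2.8 5.4 2.5
   vertex 3.2 4.0 4.7
   vertex 5.3 2.4 2.0
  endloop
 endfacet
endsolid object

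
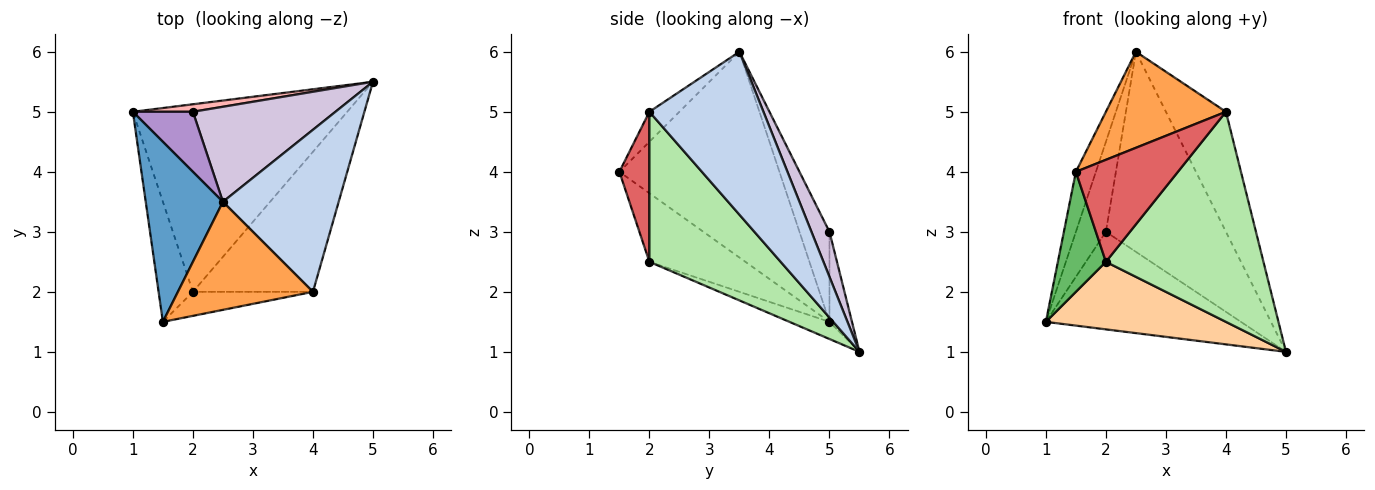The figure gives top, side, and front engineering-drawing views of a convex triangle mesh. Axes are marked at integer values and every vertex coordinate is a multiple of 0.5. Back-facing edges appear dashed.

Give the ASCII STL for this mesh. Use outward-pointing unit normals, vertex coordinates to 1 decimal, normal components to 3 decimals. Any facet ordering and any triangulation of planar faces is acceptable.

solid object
 facet normal -0.930 0.116 0.349
  outer loop
   vertex 2.5 3.5 6.0
   vertex 1.0 5.0 1.5
   vertex 1.5 1.5 4.0
  endloop
 endfacet
 facet normal 0.749 0.394 0.532
  outer loop
   vertex 4.0 2.0 5.0
   vertex 5.0 5.5 1.0
   vertex 2.5 3.5 6.0
  endloop
 endfacet
 facet normal -0.164 -0.655 0.737
  outer loop
   vertex 4.0 2.0 5.0
   vertex 2.5 3.5 6.0
   vertex 1.5 1.5 4.0
  endloop
 endfacet
 facet normal -0.075 -0.338 -0.938
  outer loop
   vertex 2.0 2.0 2.5
   vertex 1.0 5.0 1.5
   vertex 5.0 5.5 1.0
  endloop
 endfacet
 facet normal -0.816 -0.408 -0.408
  outer loop
   vertex 2.0 2.0 2.5
   vertex 1.5 1.5 4.0
   vertex 1.0 5.0 1.5
  endloop
 endfacet
 facet normal 0.570 -0.684 -0.456
  outer loop
   vertex 2.0 2.0 2.5
   vertex 5.0 5.5 1.0
   vertex 4.0 2.0 5.0
  endloop
 endfacet
 facet normal 0.275 -0.936 -0.220
  outer loop
   vertex 2.0 2.0 2.5
   vertex 4.0 2.0 5.0
   vertex 1.5 1.5 4.0
  endloop
 endfacet
 facet normal -0.114 0.991 0.076
  outer loop
   vertex 2.0 5.0 3.0
   vertex 5.0 5.5 1.0
   vertex 1.0 5.0 1.5
  endloop
 endfacet
 facet normal -0.640 0.640 0.426
  outer loop
   vertex 2.0 5.0 3.0
   vertex 1.0 5.0 1.5
   vertex 2.5 3.5 6.0
  endloop
 endfacet
 facet normal 0.134 0.895 0.425
  outer loop
   vertex 2.0 5.0 3.0
   vertex 2.5 3.5 6.0
   vertex 5.0 5.5 1.0
  endloop
 endfacet
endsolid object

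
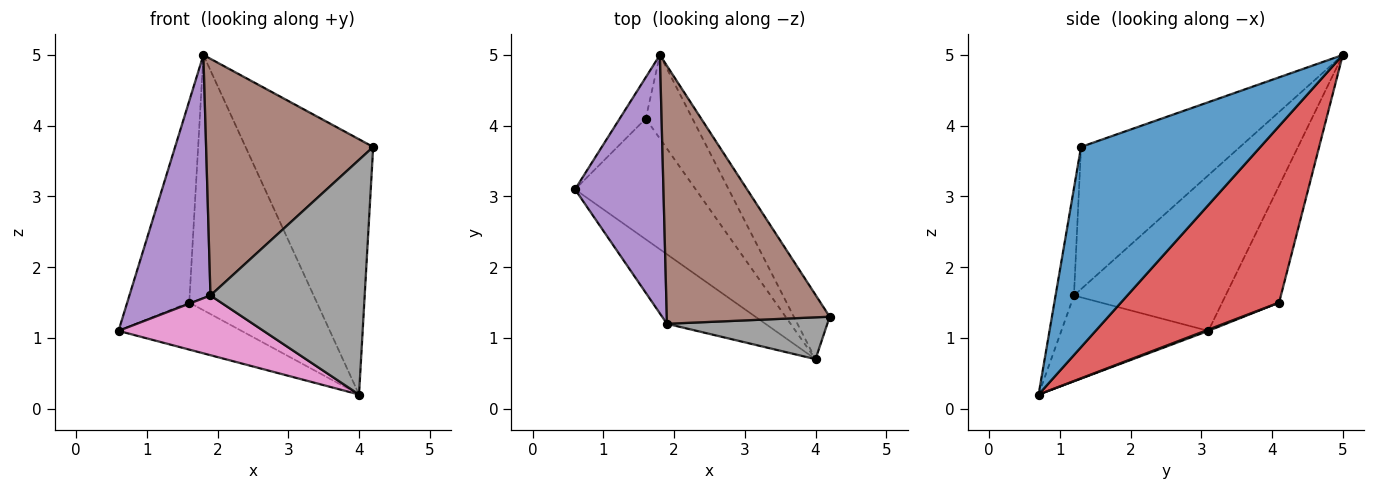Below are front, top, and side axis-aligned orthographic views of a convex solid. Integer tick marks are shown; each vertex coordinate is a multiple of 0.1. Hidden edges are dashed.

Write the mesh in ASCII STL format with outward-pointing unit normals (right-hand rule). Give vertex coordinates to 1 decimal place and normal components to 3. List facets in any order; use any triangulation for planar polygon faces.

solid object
 facet normal 0.806 0.574 -0.144
  outer loop
   vertex 4.0 0.7 0.2
   vertex 1.8 5.0 5.0
   vertex 4.2 1.3 3.7
  endloop
 endfacet
 facet normal -0.669 0.728 -0.149
  outer loop
   vertex 1.6 4.1 1.5
   vertex 0.6 3.1 1.1
   vertex 1.8 5.0 5.0
  endloop
 endfacet
 facet normal 0.010 0.363 -0.932
  outer loop
   vertex 1.6 4.1 1.5
   vertex 4.0 0.7 0.2
   vertex 0.6 3.1 1.1
  endloop
 endfacet
 facet normal 0.762 0.615 -0.202
  outer loop
   vertex 1.6 4.1 1.5
   vertex 1.8 5.0 5.0
   vertex 4.0 0.7 0.2
  endloop
 endfacet
 facet normal -0.788 -0.422 0.448
  outer loop
   vertex 1.9 1.2 1.6
   vertex 1.8 5.0 5.0
   vertex 0.6 3.1 1.1
  endloop
 endfacet
 facet normal -0.541 -0.569 0.620
  outer loop
   vertex 1.9 1.2 1.6
   vertex 4.2 1.3 3.7
   vertex 1.8 5.0 5.0
  endloop
 endfacet
 facet normal -0.551 -0.544 -0.633
  outer loop
   vertex 1.9 1.2 1.6
   vertex 0.6 3.1 1.1
   vertex 4.0 0.7 0.2
  endloop
 endfacet
 facet normal -0.117 -0.978 0.174
  outer loop
   vertex 1.9 1.2 1.6
   vertex 4.0 0.7 0.2
   vertex 4.2 1.3 3.7
  endloop
 endfacet
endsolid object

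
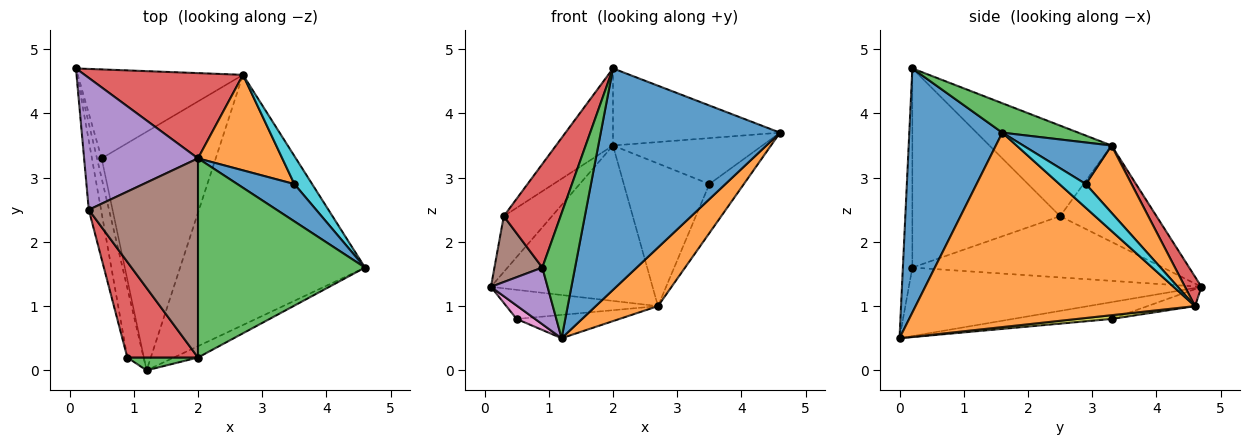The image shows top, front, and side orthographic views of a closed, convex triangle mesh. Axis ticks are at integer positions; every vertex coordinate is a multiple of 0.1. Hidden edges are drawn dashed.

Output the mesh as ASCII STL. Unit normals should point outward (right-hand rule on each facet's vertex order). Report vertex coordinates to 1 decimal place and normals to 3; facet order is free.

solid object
 facet normal 0.460 -0.887 -0.045
  outer loop
   vertex 2.0 0.2 4.7
   vertex 1.2 0.0 0.5
   vertex 4.6 1.6 3.7
  endloop
 endfacet
 facet normal 0.715 -0.159 -0.680
  outer loop
   vertex 2.7 4.6 1.0
   vertex 4.6 1.6 3.7
   vertex 1.2 0.0 0.5
  endloop
 endfacet
 facet normal 0.162 0.356 0.920
  outer loop
   vertex 2.0 3.3 3.5
   vertex 2.0 0.2 4.7
   vertex 4.6 1.6 3.7
  endloop
 endfacet
 facet normal 0.089 0.873 0.479
  outer loop
   vertex 2.0 3.3 3.5
   vertex 2.7 4.6 1.0
   vertex 0.1 4.7 1.3
  endloop
 endfacet
 facet normal -0.615 0.307 0.726
  outer loop
   vertex 0.3 2.5 2.4
   vertex 2.0 3.3 3.5
   vertex 0.1 4.7 1.3
  endloop
 endfacet
 facet normal -0.612 0.286 0.738
  outer loop
   vertex 0.3 2.5 2.4
   vertex 2.0 0.2 4.7
   vertex 2.0 3.3 3.5
  endloop
 endfacet
 facet normal -0.949 -0.177 -0.262
  outer loop
   vertex 0.5 3.3 0.8
   vertex 1.2 0.0 0.5
   vertex 0.1 4.7 1.3
  endloop
 endfacet
 facet normal -0.097 0.310 -0.946
  outer loop
   vertex 0.5 3.3 0.8
   vertex 0.1 4.7 1.3
   vertex 2.7 4.6 1.0
  endloop
 endfacet
 facet normal 0.033 0.097 -0.995
  outer loop
   vertex 0.5 3.3 0.8
   vertex 2.7 4.6 1.0
   vertex 1.2 0.0 0.5
  endloop
 endfacet
 facet normal 0.553 0.723 0.414
  outer loop
   vertex 3.5 2.9 2.9
   vertex 4.6 1.6 3.7
   vertex 2.7 4.6 1.0
  endloop
 endfacet
 facet normal 0.417 0.706 0.573
  outer loop
   vertex 3.5 2.9 2.9
   vertex 2.0 3.3 3.5
   vertex 4.6 1.6 3.7
  endloop
 endfacet
 facet normal 0.406 0.759 0.509
  outer loop
   vertex 3.5 2.9 2.9
   vertex 2.7 4.6 1.0
   vertex 2.0 3.3 3.5
  endloop
 endfacet
 facet normal -0.277 -0.956 0.098
  outer loop
   vertex 0.9 0.2 1.6
   vertex 1.2 0.0 0.5
   vertex 2.0 0.2 4.7
  endloop
 endfacet
 facet normal -0.886 -0.341 0.314
  outer loop
   vertex 0.9 0.2 1.6
   vertex 2.0 0.2 4.7
   vertex 0.3 2.5 2.4
  endloop
 endfacet
 facet normal -0.956 -0.185 -0.227
  outer loop
   vertex 0.9 0.2 1.6
   vertex 0.1 4.7 1.3
   vertex 1.2 0.0 0.5
  endloop
 endfacet
 facet normal -0.964 -0.184 -0.193
  outer loop
   vertex 0.9 0.2 1.6
   vertex 0.3 2.5 2.4
   vertex 0.1 4.7 1.3
  endloop
 endfacet
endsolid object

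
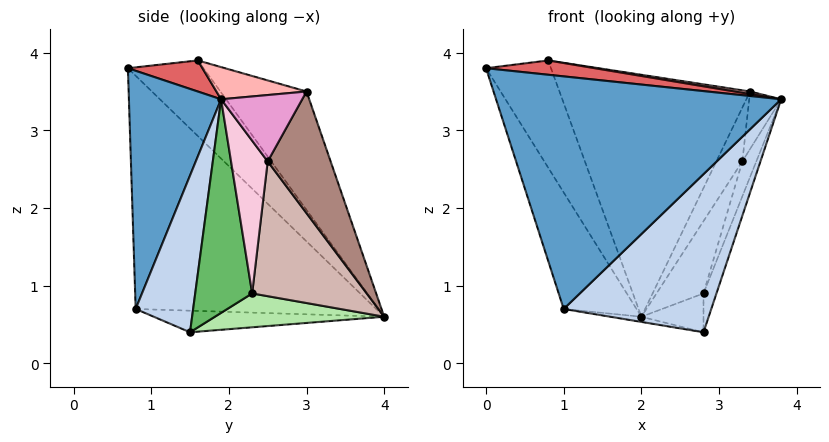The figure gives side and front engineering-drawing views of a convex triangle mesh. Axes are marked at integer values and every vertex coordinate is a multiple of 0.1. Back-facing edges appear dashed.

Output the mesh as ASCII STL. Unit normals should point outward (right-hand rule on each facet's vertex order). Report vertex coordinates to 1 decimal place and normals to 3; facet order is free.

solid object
 facet normal 0.307 -0.949 0.068
  outer loop
   vertex 1.0 0.8 0.7
   vertex 3.8 1.9 3.4
   vertex 0.0 0.7 3.8
  endloop
 endfacet
 facet normal 0.363 -0.932 0.003
  outer loop
   vertex 1.0 0.8 0.7
   vertex 2.8 1.5 0.4
   vertex 3.8 1.9 3.4
  endloop
 endfacet
 facet normal -0.917 0.278 -0.287
  outer loop
   vertex 1.0 0.8 0.7
   vertex 0.0 0.7 3.8
   vertex 2.0 4.0 0.6
  endloop
 endfacet
 facet normal -0.173 0.023 -0.985
  outer loop
   vertex 1.0 0.8 0.7
   vertex 2.0 4.0 0.6
   vertex 2.8 1.5 0.4
  endloop
 endfacet
 facet normal 0.919 0.209 -0.334
  outer loop
   vertex 2.8 2.3 0.9
   vertex 3.8 1.9 3.4
   vertex 2.8 1.5 0.4
  endloop
 endfacet
 facet normal 0.822 0.302 -0.483
  outer loop
   vertex 2.8 2.3 0.9
   vertex 2.8 1.5 0.4
   vertex 2.0 4.0 0.6
  endloop
 endfacet
 facet normal 0.184 -0.269 0.945
  outer loop
   vertex 0.8 1.6 3.9
   vertex 0.0 0.7 3.8
   vertex 3.8 1.9 3.4
  endloop
 endfacet
 facet normal 0.167 -0.029 0.986
  outer loop
   vertex 0.8 1.6 3.9
   vertex 3.8 1.9 3.4
   vertex 3.4 3.0 3.5
  endloop
 endfacet
 facet normal -0.744 0.639 0.195
  outer loop
   vertex 0.8 1.6 3.9
   vertex 2.0 4.0 0.6
   vertex 0.0 0.7 3.8
  endloop
 endfacet
 facet normal -0.366 0.811 0.456
  outer loop
   vertex 0.8 1.6 3.9
   vertex 3.4 3.0 3.5
   vertex 2.0 4.0 0.6
  endloop
 endfacet
 facet normal 0.882 0.364 -0.300
  outer loop
   vertex 3.3 2.5 2.6
   vertex 2.0 4.0 0.6
   vertex 3.4 3.0 3.5
  endloop
 endfacet
 facet normal 0.882 0.362 -0.302
  outer loop
   vertex 3.3 2.5 2.6
   vertex 2.8 2.3 0.9
   vertex 2.0 4.0 0.6
  endloop
 endfacet
 facet normal 0.890 0.350 -0.293
  outer loop
   vertex 3.3 2.5 2.6
   vertex 3.4 3.0 3.5
   vertex 3.8 1.9 3.4
  endloop
 endfacet
 facet normal 0.891 0.340 -0.302
  outer loop
   vertex 3.3 2.5 2.6
   vertex 3.8 1.9 3.4
   vertex 2.8 2.3 0.9
  endloop
 endfacet
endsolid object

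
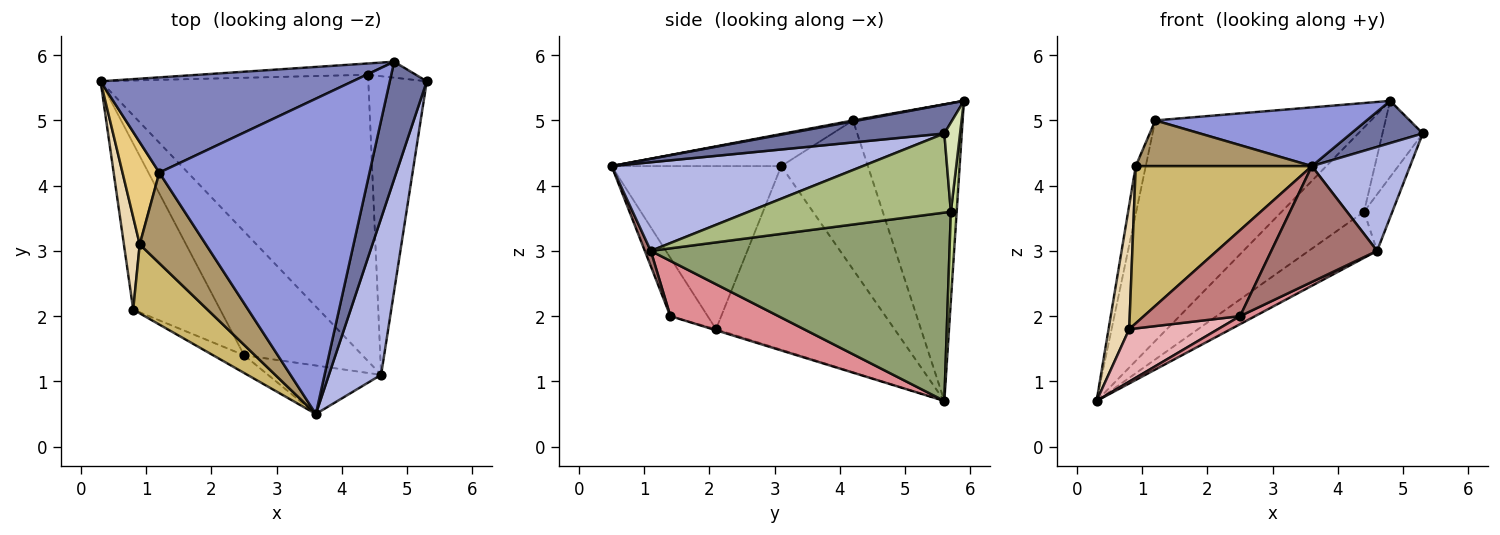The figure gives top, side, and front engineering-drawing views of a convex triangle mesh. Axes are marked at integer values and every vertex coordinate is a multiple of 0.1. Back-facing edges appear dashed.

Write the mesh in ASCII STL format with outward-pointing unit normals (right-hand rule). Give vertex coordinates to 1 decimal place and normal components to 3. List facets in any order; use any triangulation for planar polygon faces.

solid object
 facet normal 0.594 -0.272 0.757
  outer loop
   vertex 4.8 5.9 5.3
   vertex 3.6 0.5 4.3
   vertex 5.3 5.6 4.8
  endloop
 endfacet
 facet normal -0.423 0.832 0.359
  outer loop
   vertex 1.2 4.2 5.0
   vertex 4.8 5.9 5.3
   vertex 0.3 5.6 0.7
  endloop
 endfacet
 facet normal 0.005 -0.183 0.983
  outer loop
   vertex 1.2 4.2 5.0
   vertex 3.6 0.5 4.3
   vertex 4.8 5.9 5.3
  endloop
 endfacet
 facet normal 0.817 -0.319 0.481
  outer loop
   vertex 4.6 1.1 3.0
   vertex 5.3 5.6 4.8
   vertex 3.6 0.5 4.3
  endloop
 endfacet
 facet normal 0.570 0.131 -0.811
  outer loop
   vertex 4.4 5.7 3.6
   vertex 4.6 1.1 3.0
   vertex 0.3 5.6 0.7
  endloop
 endfacet
 facet normal 0.799 0.112 -0.590
  outer loop
   vertex 4.4 5.7 3.6
   vertex 5.3 5.6 4.8
   vertex 4.6 1.1 3.0
  endloop
 endfacet
 facet normal 0.070 0.989 -0.133
  outer loop
   vertex 4.4 5.7 3.6
   vertex 0.3 5.6 0.7
   vertex 4.8 5.9 5.3
  endloop
 endfacet
 facet normal 0.357 0.914 -0.192
  outer loop
   vertex 4.4 5.7 3.6
   vertex 4.8 5.9 5.3
   vertex 5.3 5.6 4.8
  endloop
 endfacet
 facet normal -0.398 -0.413 0.819
  outer loop
   vertex 0.9 3.1 4.3
   vertex 3.6 0.5 4.3
   vertex 1.2 4.2 5.0
  endloop
 endfacet
 facet normal -0.661 -0.687 0.301
  outer loop
   vertex 0.9 3.1 4.3
   vertex 0.8 2.1 1.8
   vertex 3.6 0.5 4.3
  endloop
 endfacet
 facet normal -0.965 0.112 0.238
  outer loop
   vertex 0.9 3.1 4.3
   vertex 1.2 4.2 5.0
   vertex 0.3 5.6 0.7
  endloop
 endfacet
 facet normal -0.990 -0.115 0.085
  outer loop
   vertex 0.9 3.1 4.3
   vertex 0.3 5.6 0.7
   vertex 0.8 2.1 1.8
  endloop
 endfacet
 facet normal 0.052 -0.921 -0.385
  outer loop
   vertex 2.5 1.4 2.0
   vertex 4.6 1.1 3.0
   vertex 3.6 0.5 4.3
  endloop
 endfacet
 facet normal -0.355 -0.916 -0.189
  outer loop
   vertex 2.5 1.4 2.0
   vertex 3.6 0.5 4.3
   vertex 0.8 2.1 1.8
  endloop
 endfacet
 facet normal 0.422 -0.059 -0.905
  outer loop
   vertex 2.5 1.4 2.0
   vertex 0.3 5.6 0.7
   vertex 4.6 1.1 3.0
  endloop
 endfacet
 facet normal -0.012 -0.301 -0.953
  outer loop
   vertex 2.5 1.4 2.0
   vertex 0.8 2.1 1.8
   vertex 0.3 5.6 0.7
  endloop
 endfacet
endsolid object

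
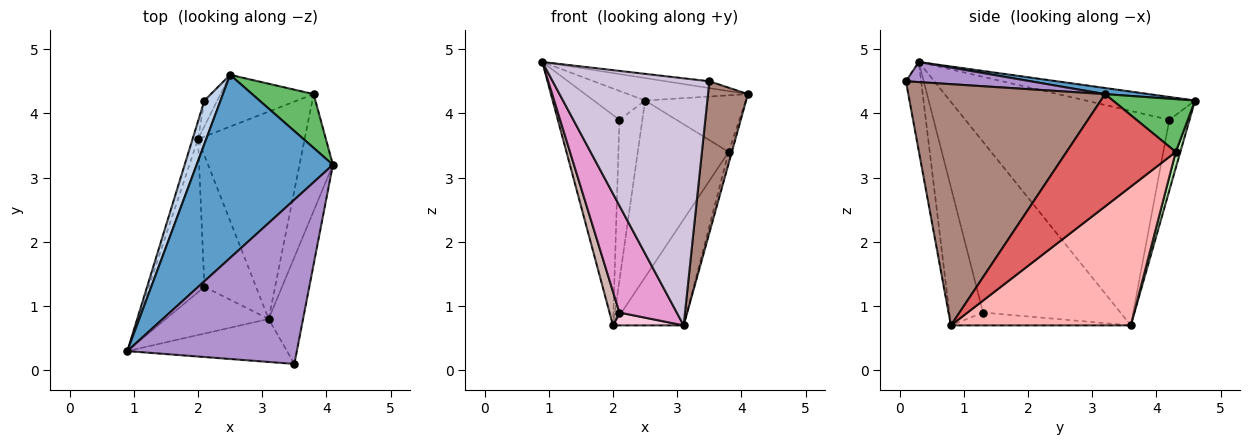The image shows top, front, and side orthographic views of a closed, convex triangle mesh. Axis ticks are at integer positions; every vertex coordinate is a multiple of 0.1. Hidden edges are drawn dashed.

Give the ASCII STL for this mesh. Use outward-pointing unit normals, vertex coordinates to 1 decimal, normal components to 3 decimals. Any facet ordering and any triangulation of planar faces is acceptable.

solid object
 facet normal 0.045 0.122 0.992
  outer loop
   vertex 2.5 4.6 4.2
   vertex 0.9 0.3 4.8
   vertex 4.1 3.2 4.3
  endloop
 endfacet
 facet normal -0.763 0.359 0.538
  outer loop
   vertex 2.1 4.2 3.9
   vertex 0.9 0.3 4.8
   vertex 2.5 4.6 4.2
  endloop
 endfacet
 facet normal -0.957 0.289 -0.024
  outer loop
   vertex 2.1 4.2 3.9
   vertex 2.0 3.6 0.7
   vertex 0.9 0.3 4.8
  endloop
 endfacet
 facet normal -0.656 0.745 -0.119
  outer loop
   vertex 2.1 4.2 3.9
   vertex 2.5 4.6 4.2
   vertex 2.0 3.6 0.7
  endloop
 endfacet
 facet normal 0.509 0.624 0.593
  outer loop
   vertex 3.8 4.3 3.4
   vertex 2.5 4.6 4.2
   vertex 4.1 3.2 4.3
  endloop
 endfacet
 facet normal 0.048 0.959 -0.281
  outer loop
   vertex 3.8 4.3 3.4
   vertex 2.0 3.6 0.7
   vertex 2.5 4.6 4.2
  endloop
 endfacet
 facet normal 0.958 0.028 -0.285
  outer loop
   vertex 3.8 4.3 3.4
   vertex 4.1 3.2 4.3
   vertex 3.1 0.8 0.7
  endloop
 endfacet
 facet normal 0.757 0.297 -0.582
  outer loop
   vertex 3.8 4.3 3.4
   vertex 3.1 0.8 0.7
   vertex 2.0 3.6 0.7
  endloop
 endfacet
 facet normal 0.118 0.041 0.992
  outer loop
   vertex 3.5 0.1 4.5
   vertex 4.1 3.2 4.3
   vertex 0.9 0.3 4.8
  endloop
 endfacet
 facet normal -0.095 -0.981 -0.171
  outer loop
   vertex 3.5 0.1 4.5
   vertex 0.9 0.3 4.8
   vertex 3.1 0.8 0.7
  endloop
 endfacet
 facet normal 0.971 -0.197 -0.138
  outer loop
   vertex 3.5 0.1 4.5
   vertex 3.1 0.8 0.7
   vertex 4.1 3.2 4.3
  endloop
 endfacet
 facet normal -0.949 -0.068 -0.309
  outer loop
   vertex 2.1 1.3 0.9
   vertex 0.9 0.3 4.8
   vertex 2.0 3.6 0.7
  endloop
 endfacet
 facet normal -0.474 -0.807 -0.353
  outer loop
   vertex 2.1 1.3 0.9
   vertex 3.1 0.8 0.7
   vertex 0.9 0.3 4.8
  endloop
 endfacet
 facet normal -0.240 -0.094 -0.966
  outer loop
   vertex 2.1 1.3 0.9
   vertex 2.0 3.6 0.7
   vertex 3.1 0.8 0.7
  endloop
 endfacet
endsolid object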